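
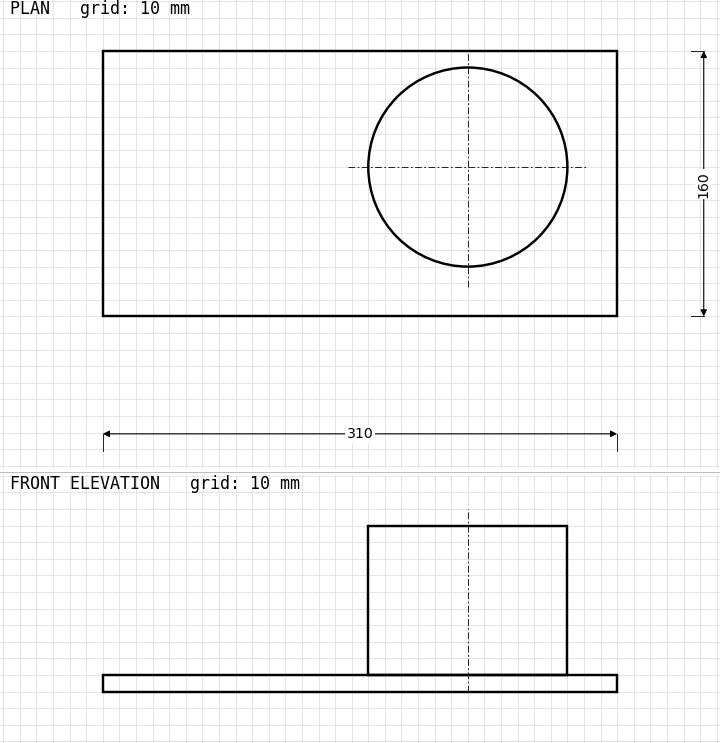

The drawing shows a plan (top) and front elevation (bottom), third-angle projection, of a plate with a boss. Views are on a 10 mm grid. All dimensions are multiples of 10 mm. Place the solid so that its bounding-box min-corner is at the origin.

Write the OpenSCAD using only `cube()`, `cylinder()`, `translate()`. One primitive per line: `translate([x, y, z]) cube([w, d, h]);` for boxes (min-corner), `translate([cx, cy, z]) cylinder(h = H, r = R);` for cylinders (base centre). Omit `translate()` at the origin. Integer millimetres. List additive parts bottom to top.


cube([310, 160, 10]);
translate([220, 90, 10]) cylinder(h = 90, r = 60);


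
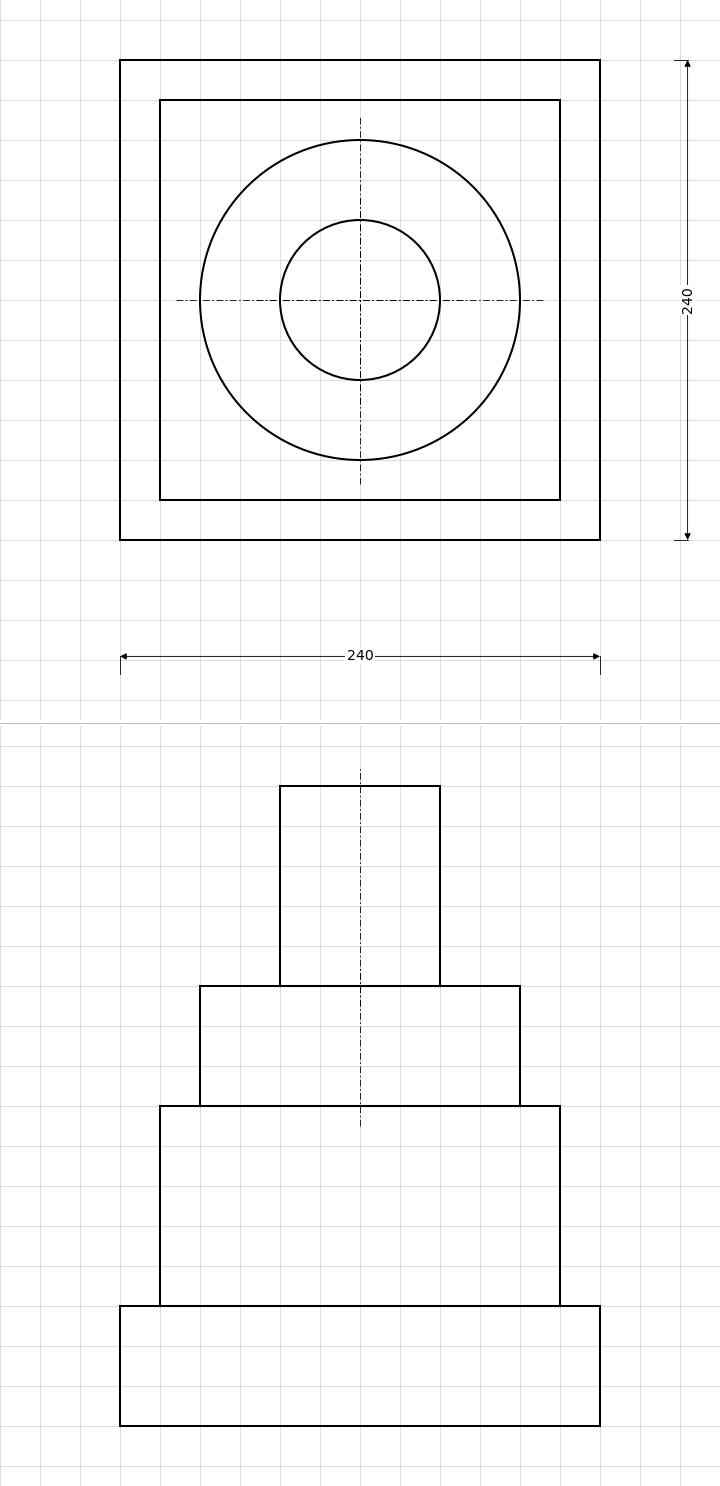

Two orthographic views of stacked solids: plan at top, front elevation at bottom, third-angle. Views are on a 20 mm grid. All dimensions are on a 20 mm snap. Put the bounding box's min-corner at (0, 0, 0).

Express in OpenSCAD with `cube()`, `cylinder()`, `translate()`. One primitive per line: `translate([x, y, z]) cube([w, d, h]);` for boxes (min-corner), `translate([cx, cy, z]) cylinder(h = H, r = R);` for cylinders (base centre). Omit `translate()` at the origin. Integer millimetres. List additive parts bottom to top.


cube([240, 240, 60]);
translate([20, 20, 60]) cube([200, 200, 100]);
translate([120, 120, 160]) cylinder(h = 60, r = 80);
translate([120, 120, 220]) cylinder(h = 100, r = 40);


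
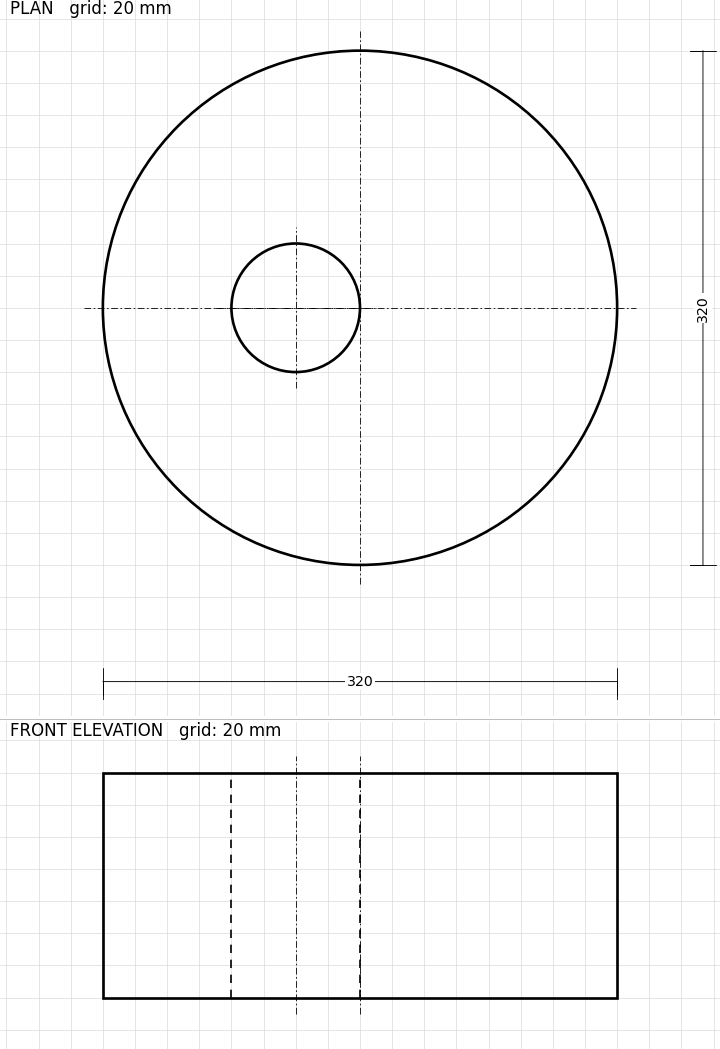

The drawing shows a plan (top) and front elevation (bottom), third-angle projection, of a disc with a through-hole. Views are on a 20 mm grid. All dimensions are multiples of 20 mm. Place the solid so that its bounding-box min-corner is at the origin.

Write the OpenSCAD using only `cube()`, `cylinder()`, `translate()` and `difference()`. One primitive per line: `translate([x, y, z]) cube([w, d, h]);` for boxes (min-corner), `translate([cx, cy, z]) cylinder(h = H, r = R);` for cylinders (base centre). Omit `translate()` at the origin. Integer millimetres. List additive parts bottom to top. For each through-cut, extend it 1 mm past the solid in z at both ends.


difference() {
  translate([160, 160, 0]) cylinder(h = 140, r = 160);
  translate([120, 160, -1]) cylinder(h = 142, r = 40);
}


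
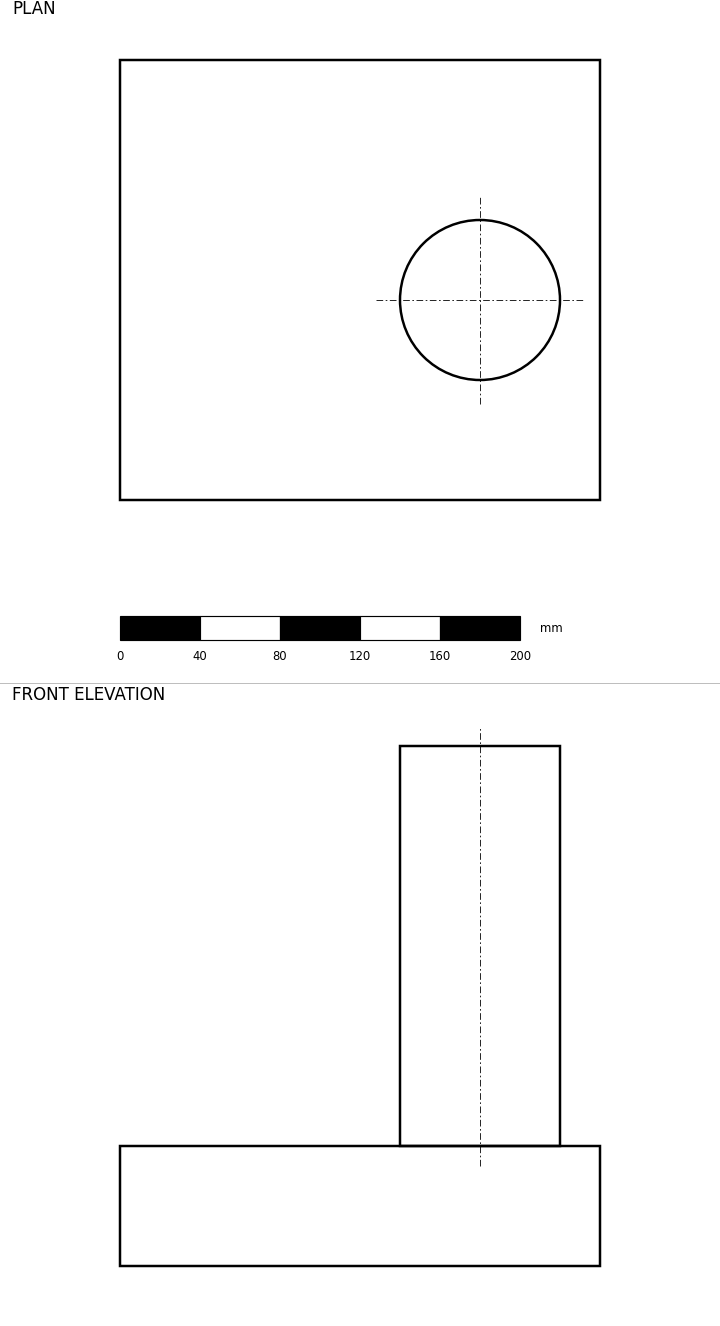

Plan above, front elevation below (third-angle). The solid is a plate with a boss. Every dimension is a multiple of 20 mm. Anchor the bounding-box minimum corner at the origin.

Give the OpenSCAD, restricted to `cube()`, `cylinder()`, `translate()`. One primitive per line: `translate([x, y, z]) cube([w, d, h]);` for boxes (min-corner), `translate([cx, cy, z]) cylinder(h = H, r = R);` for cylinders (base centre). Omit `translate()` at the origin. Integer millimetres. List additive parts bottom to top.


cube([240, 220, 60]);
translate([180, 100, 60]) cylinder(h = 200, r = 40);


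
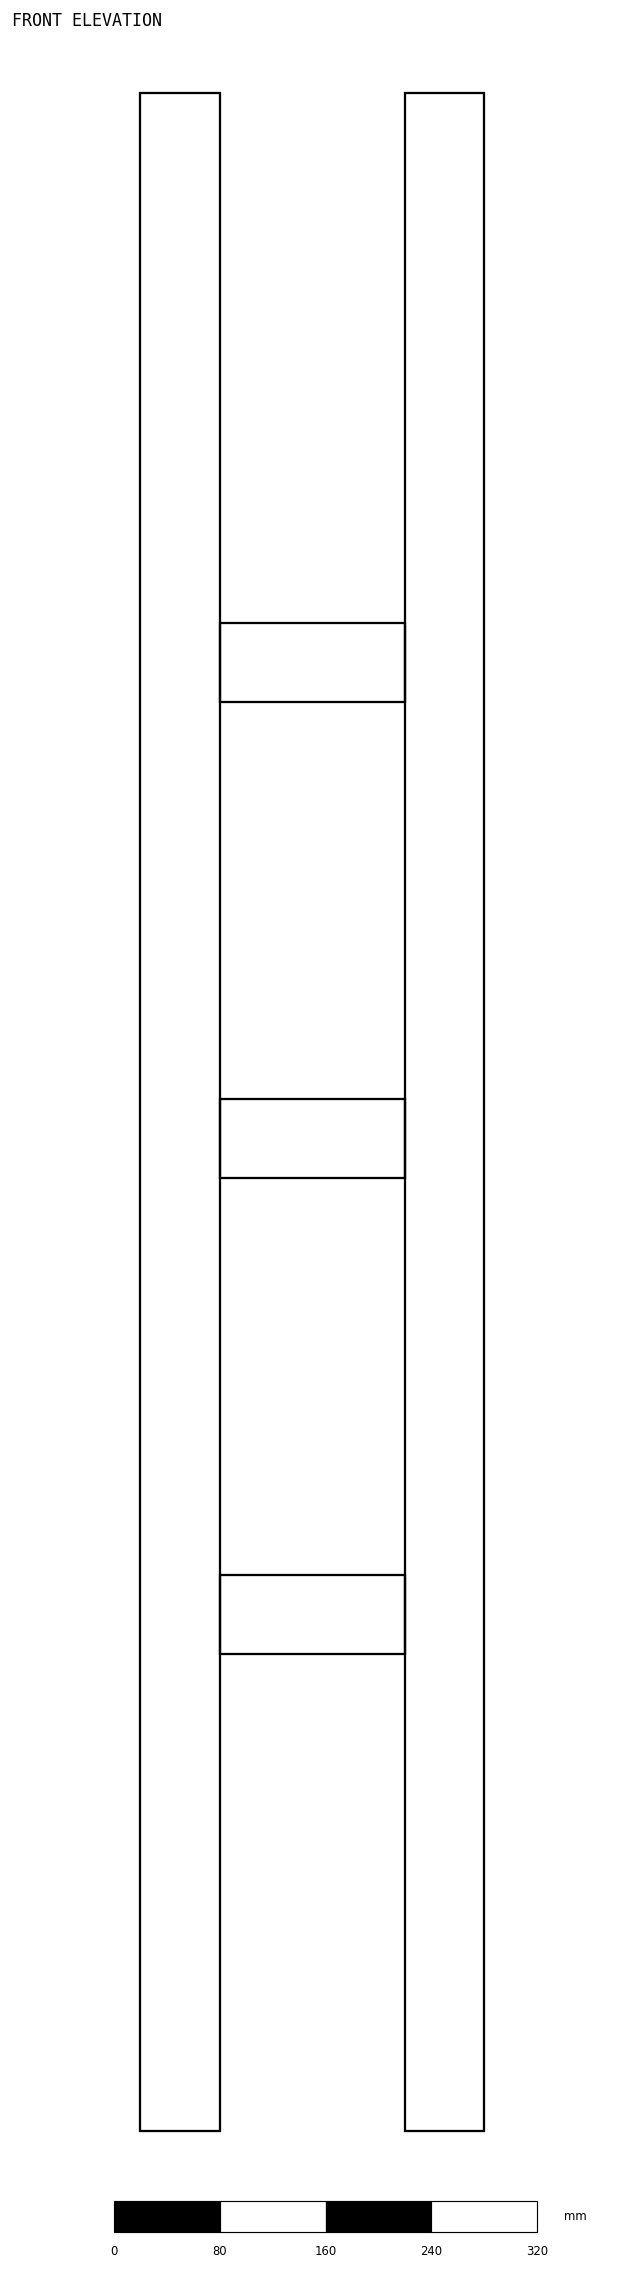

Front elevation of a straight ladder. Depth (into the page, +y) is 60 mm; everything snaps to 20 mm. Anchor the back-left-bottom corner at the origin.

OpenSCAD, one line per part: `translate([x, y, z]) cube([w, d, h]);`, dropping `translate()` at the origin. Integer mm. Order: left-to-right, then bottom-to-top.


cube([60, 60, 1540]);
translate([60, 0, 360]) cube([140, 60, 60]);
translate([60, 0, 720]) cube([140, 60, 60]);
translate([60, 0, 1080]) cube([140, 60, 60]);
translate([200, 0, 0]) cube([60, 60, 1540]);


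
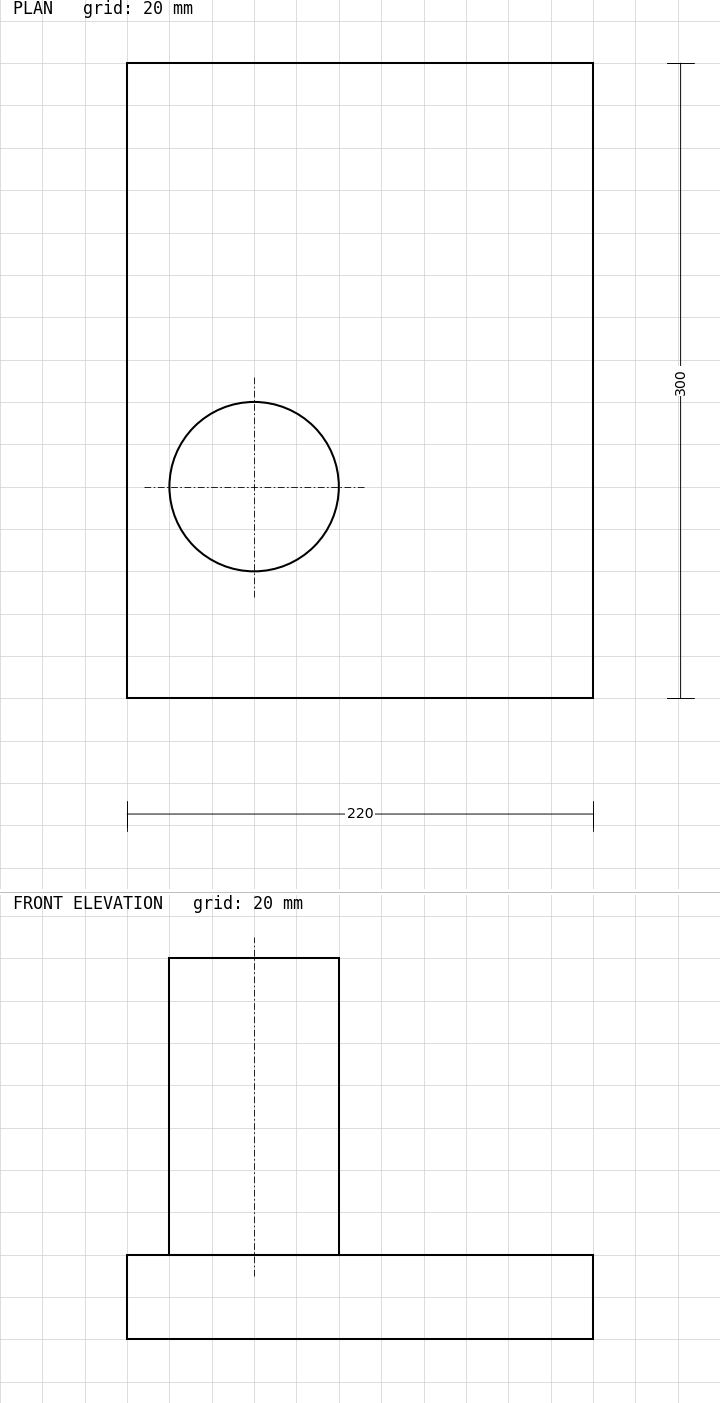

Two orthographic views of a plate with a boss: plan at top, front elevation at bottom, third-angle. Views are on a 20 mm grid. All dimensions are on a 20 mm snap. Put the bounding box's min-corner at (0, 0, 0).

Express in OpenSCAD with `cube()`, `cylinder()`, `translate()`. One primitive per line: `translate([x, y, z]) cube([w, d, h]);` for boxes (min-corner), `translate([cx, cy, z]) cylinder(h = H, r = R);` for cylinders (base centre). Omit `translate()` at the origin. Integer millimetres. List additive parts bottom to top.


cube([220, 300, 40]);
translate([60, 100, 40]) cylinder(h = 140, r = 40);


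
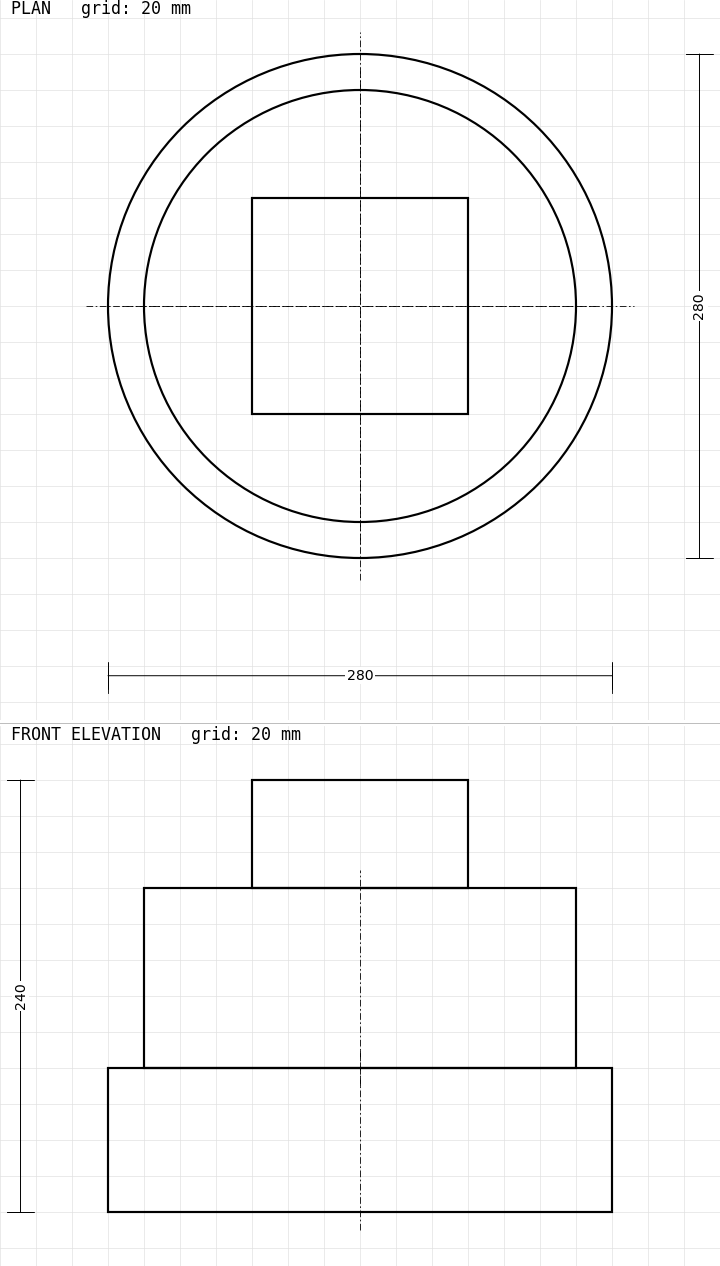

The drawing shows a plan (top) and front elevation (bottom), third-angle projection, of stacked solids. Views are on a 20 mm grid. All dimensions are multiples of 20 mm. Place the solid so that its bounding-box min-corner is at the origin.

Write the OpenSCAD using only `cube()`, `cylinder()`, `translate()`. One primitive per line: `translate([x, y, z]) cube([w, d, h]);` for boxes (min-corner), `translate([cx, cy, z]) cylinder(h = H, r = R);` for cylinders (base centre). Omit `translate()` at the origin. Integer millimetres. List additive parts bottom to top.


translate([140, 140, 0]) cylinder(h = 80, r = 140);
translate([140, 140, 80]) cylinder(h = 100, r = 120);
translate([80, 80, 180]) cube([120, 120, 60]);


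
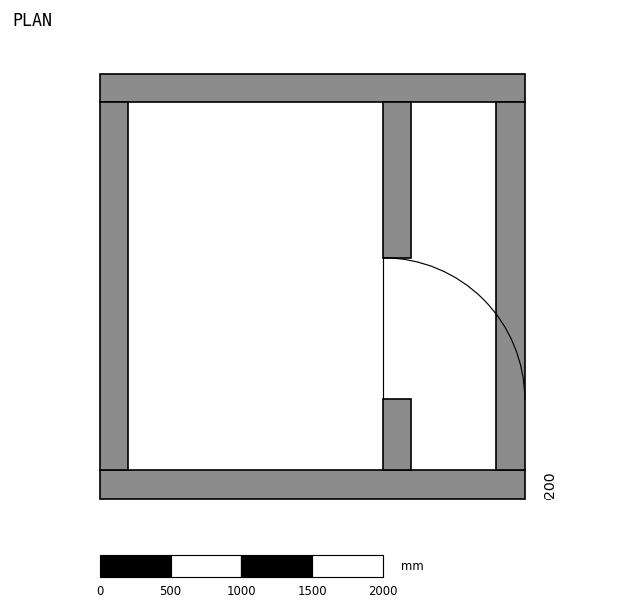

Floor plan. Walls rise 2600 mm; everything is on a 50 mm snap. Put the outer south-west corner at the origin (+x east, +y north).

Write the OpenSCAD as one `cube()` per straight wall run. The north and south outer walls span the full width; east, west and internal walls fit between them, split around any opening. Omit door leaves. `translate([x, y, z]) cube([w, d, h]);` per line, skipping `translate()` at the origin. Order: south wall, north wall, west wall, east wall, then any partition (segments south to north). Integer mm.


cube([3000, 200, 2600]);
translate([0, 2800, 0]) cube([3000, 200, 2600]);
translate([0, 200, 0]) cube([200, 2600, 2600]);
translate([2800, 200, 0]) cube([200, 2600, 2600]);
translate([2000, 200, 0]) cube([200, 500, 2600]);
translate([2000, 1700, 0]) cube([200, 1100, 2600]);


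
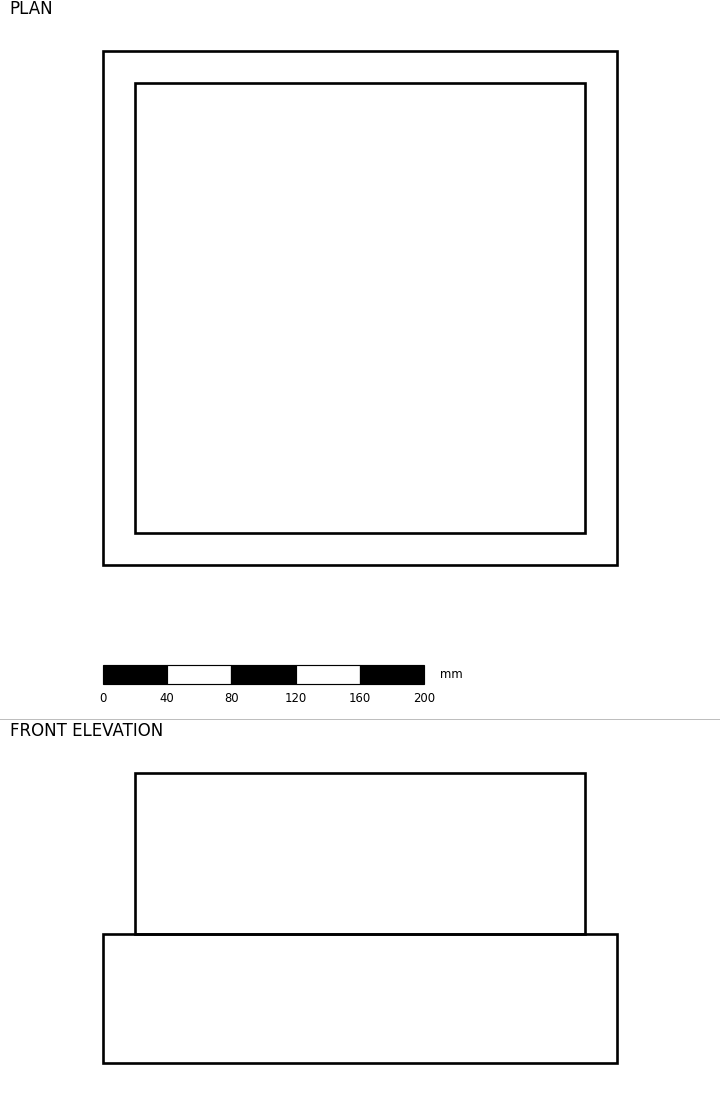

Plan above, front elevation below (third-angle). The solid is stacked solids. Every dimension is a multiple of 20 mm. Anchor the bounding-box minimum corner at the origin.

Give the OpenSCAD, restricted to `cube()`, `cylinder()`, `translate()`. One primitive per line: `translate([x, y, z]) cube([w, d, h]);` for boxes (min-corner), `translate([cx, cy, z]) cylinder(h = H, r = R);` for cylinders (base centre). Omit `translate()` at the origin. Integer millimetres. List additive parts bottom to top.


cube([320, 320, 80]);
translate([20, 20, 80]) cube([280, 280, 100]);


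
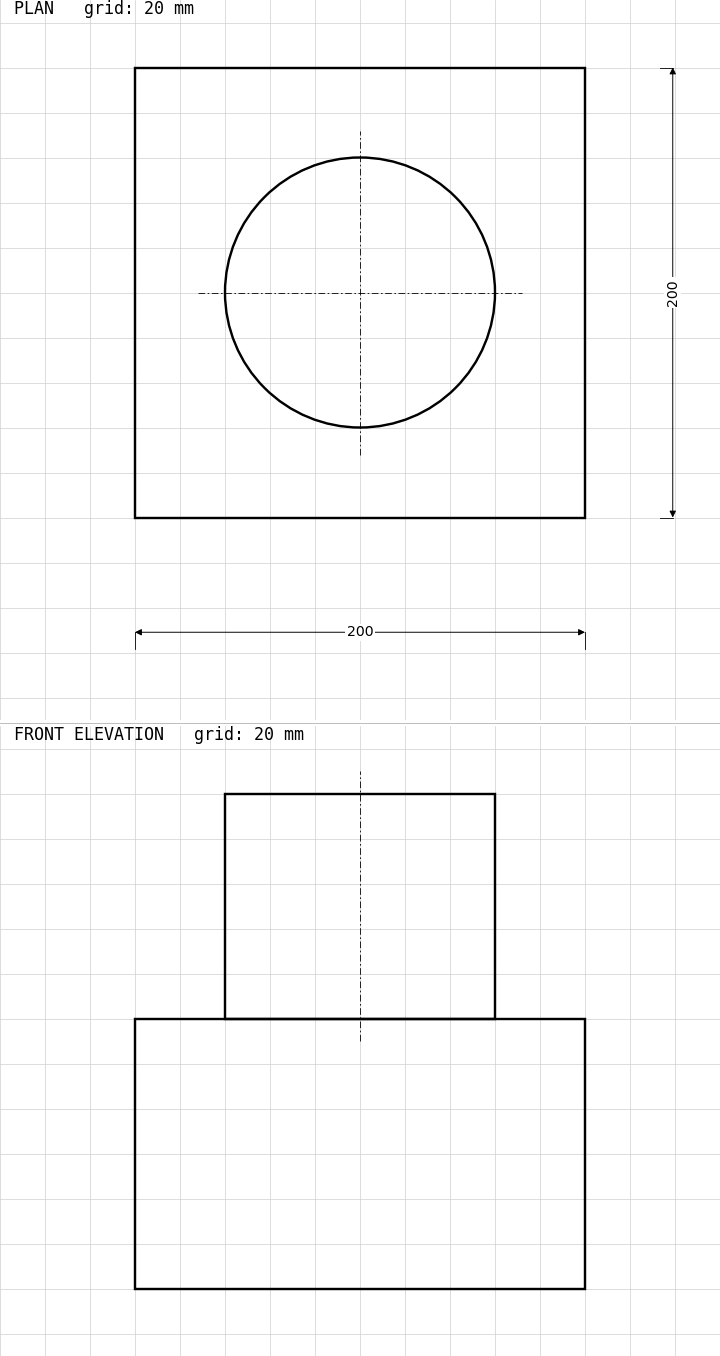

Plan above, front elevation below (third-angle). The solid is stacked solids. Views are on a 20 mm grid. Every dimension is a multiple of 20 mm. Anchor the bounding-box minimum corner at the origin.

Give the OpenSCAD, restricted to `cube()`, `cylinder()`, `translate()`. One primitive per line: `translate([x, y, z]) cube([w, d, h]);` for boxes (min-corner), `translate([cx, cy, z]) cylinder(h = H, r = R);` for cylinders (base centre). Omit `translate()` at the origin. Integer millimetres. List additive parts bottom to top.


cube([200, 200, 120]);
translate([100, 100, 120]) cylinder(h = 100, r = 60);


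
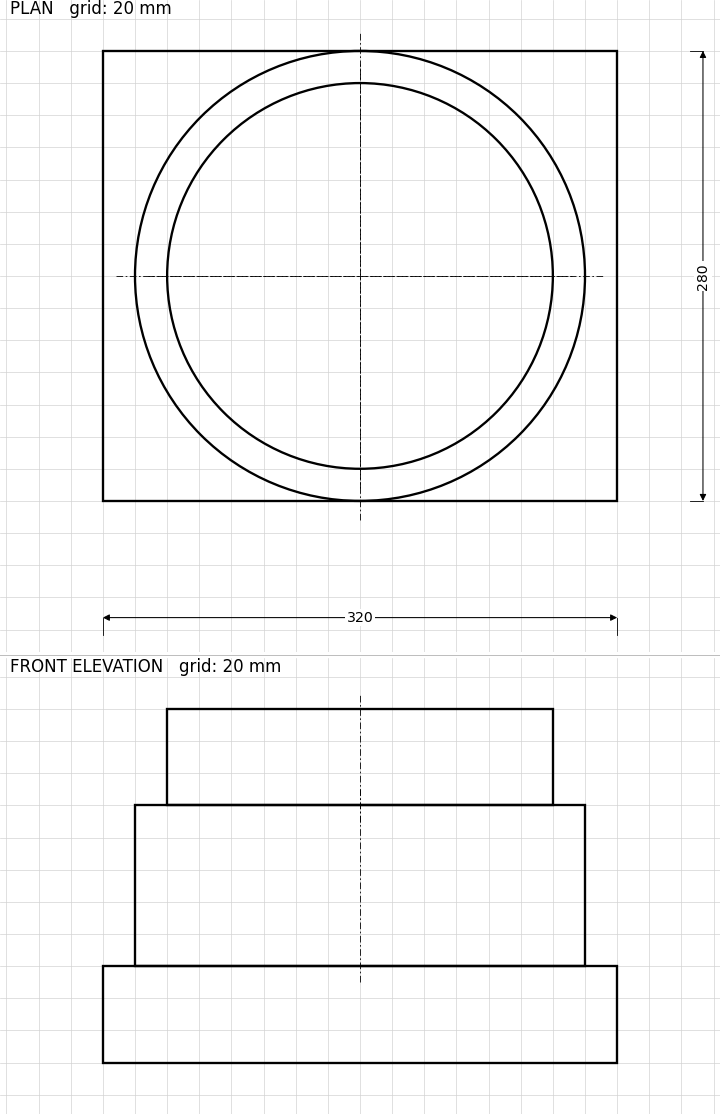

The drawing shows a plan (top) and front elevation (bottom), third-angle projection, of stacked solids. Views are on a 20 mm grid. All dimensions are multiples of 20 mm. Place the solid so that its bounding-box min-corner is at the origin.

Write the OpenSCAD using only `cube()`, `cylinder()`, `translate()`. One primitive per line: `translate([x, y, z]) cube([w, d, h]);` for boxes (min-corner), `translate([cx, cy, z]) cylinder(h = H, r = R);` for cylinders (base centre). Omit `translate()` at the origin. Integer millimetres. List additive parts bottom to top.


cube([320, 280, 60]);
translate([160, 140, 60]) cylinder(h = 100, r = 140);
translate([160, 140, 160]) cylinder(h = 60, r = 120);


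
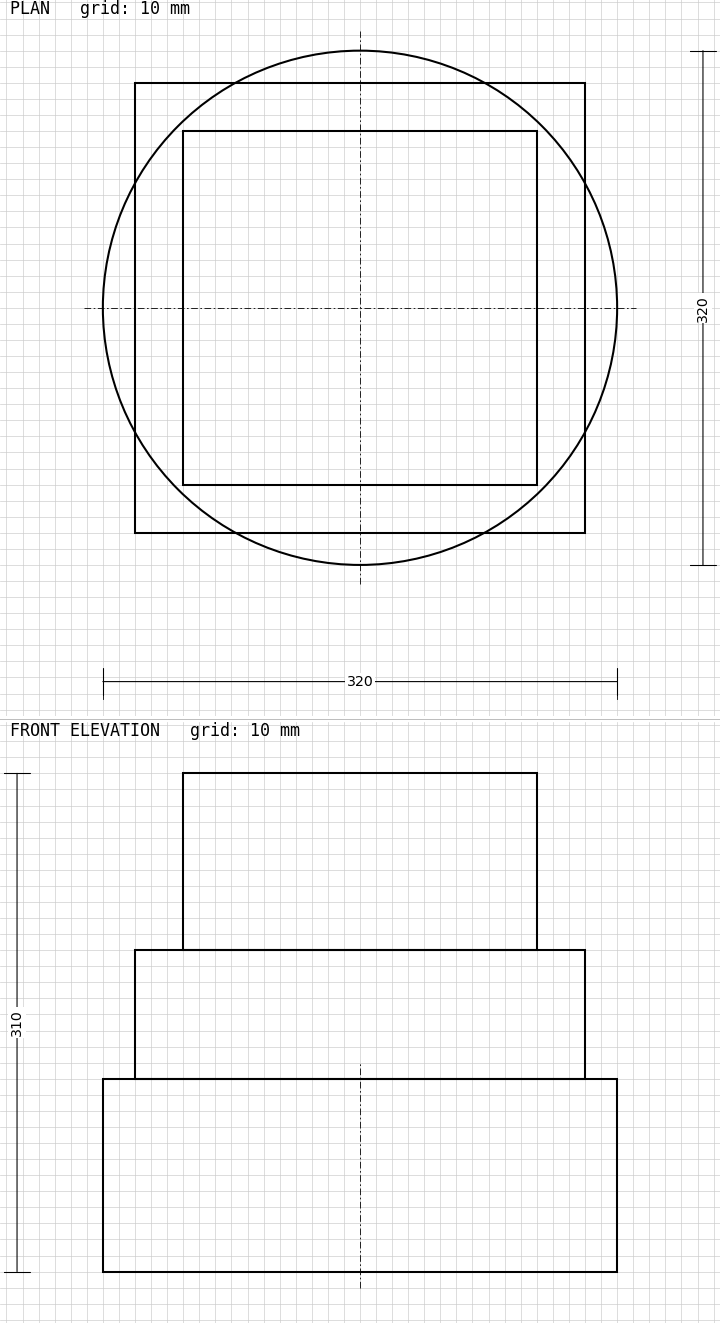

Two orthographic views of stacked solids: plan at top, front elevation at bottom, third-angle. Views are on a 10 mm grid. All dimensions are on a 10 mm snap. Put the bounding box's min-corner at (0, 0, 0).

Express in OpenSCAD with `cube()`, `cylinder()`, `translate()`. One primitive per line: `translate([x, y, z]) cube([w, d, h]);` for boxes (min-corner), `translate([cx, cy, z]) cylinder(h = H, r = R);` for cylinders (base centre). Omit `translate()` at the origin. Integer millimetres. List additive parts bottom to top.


translate([160, 160, 0]) cylinder(h = 120, r = 160);
translate([20, 20, 120]) cube([280, 280, 80]);
translate([50, 50, 200]) cube([220, 220, 110]);


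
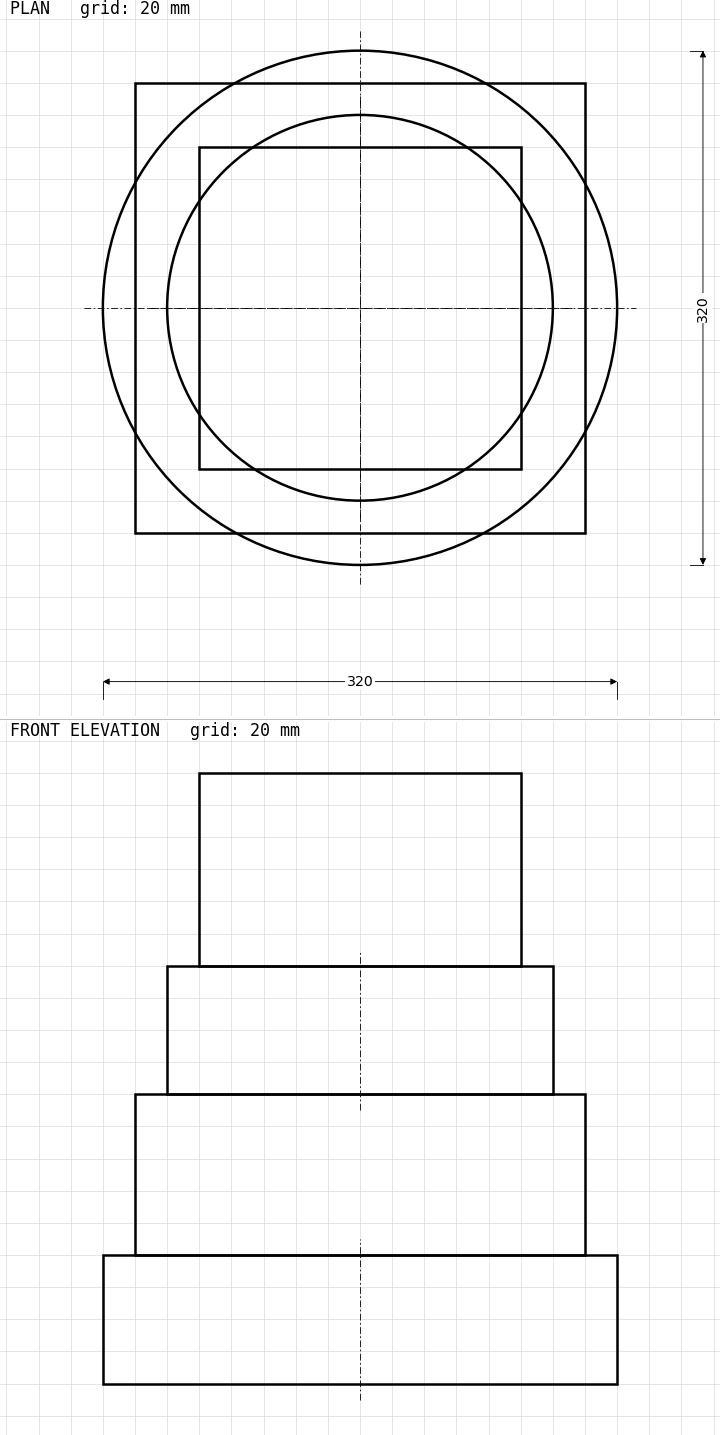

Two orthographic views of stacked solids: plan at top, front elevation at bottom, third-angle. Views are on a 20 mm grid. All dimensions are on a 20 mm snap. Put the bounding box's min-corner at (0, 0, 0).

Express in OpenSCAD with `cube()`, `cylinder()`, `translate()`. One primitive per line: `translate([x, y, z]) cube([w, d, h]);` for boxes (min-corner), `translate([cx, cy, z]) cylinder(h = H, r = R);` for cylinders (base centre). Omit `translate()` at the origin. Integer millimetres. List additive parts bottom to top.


translate([160, 160, 0]) cylinder(h = 80, r = 160);
translate([20, 20, 80]) cube([280, 280, 100]);
translate([160, 160, 180]) cylinder(h = 80, r = 120);
translate([60, 60, 260]) cube([200, 200, 120]);


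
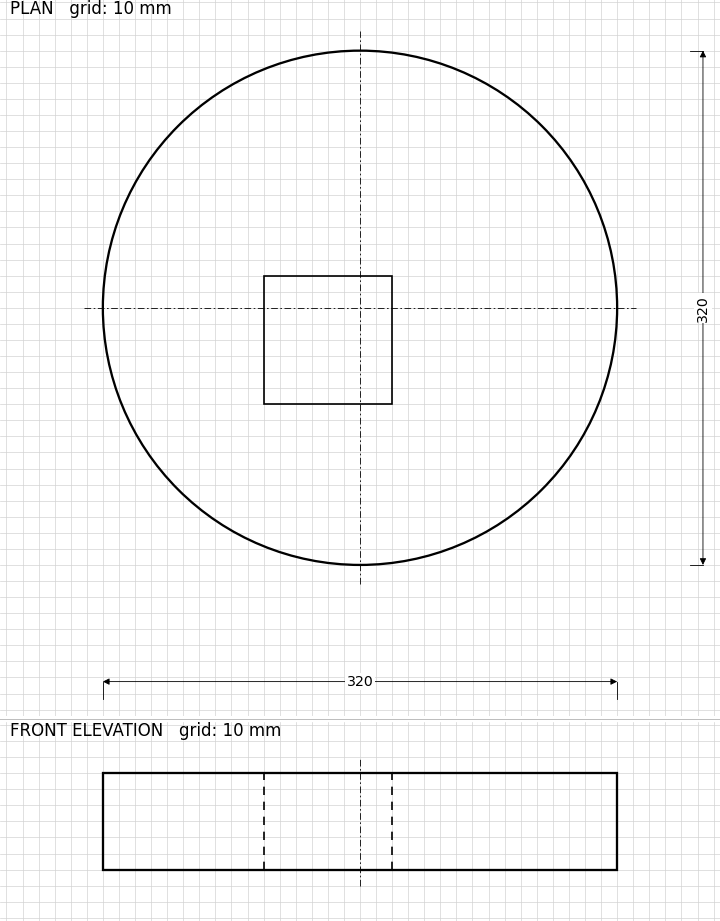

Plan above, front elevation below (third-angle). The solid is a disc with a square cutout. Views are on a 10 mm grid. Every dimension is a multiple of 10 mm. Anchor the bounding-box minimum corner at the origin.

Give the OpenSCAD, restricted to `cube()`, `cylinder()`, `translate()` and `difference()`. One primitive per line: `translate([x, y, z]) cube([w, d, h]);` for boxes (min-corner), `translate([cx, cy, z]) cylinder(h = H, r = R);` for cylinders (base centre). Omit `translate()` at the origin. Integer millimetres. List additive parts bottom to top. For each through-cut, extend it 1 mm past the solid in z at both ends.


difference() {
  translate([160, 160, 0]) cylinder(h = 60, r = 160);
  translate([100, 100, -1]) cube([80, 80, 62]);
}


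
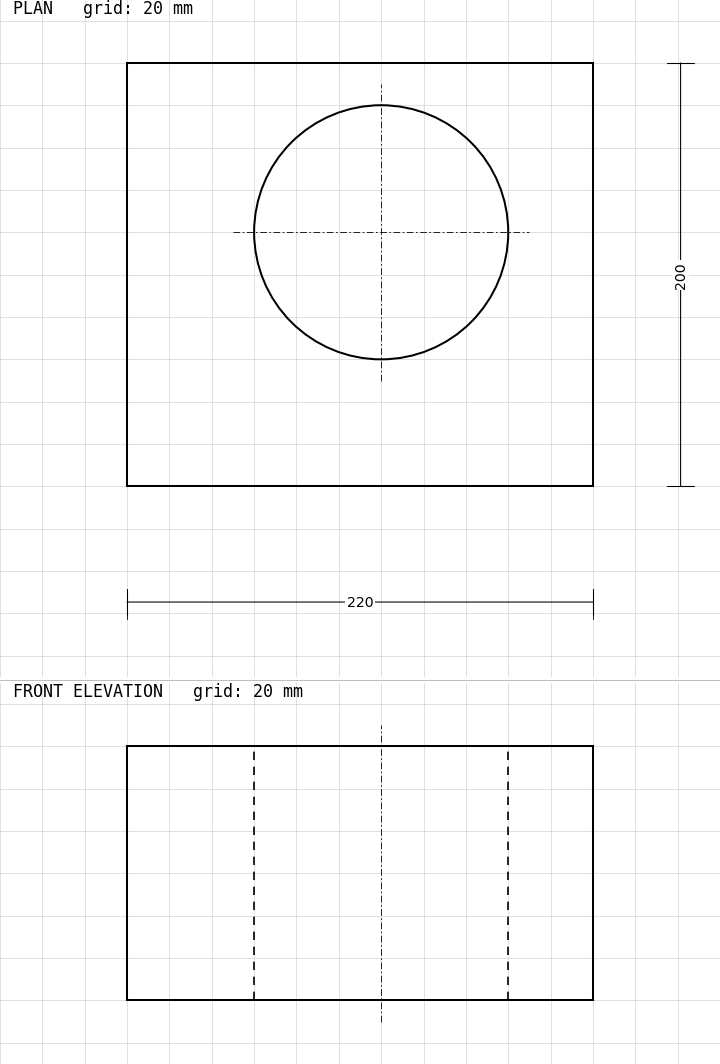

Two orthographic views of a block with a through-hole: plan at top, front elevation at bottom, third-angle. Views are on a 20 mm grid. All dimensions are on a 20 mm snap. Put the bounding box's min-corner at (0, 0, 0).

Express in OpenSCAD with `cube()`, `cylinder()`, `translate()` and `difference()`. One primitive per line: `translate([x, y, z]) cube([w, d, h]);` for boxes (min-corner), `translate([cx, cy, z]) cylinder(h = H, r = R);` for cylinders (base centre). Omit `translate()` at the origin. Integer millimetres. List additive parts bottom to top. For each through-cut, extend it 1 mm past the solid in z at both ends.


difference() {
  cube([220, 200, 120]);
  translate([120, 120, -1]) cylinder(h = 122, r = 60);
}


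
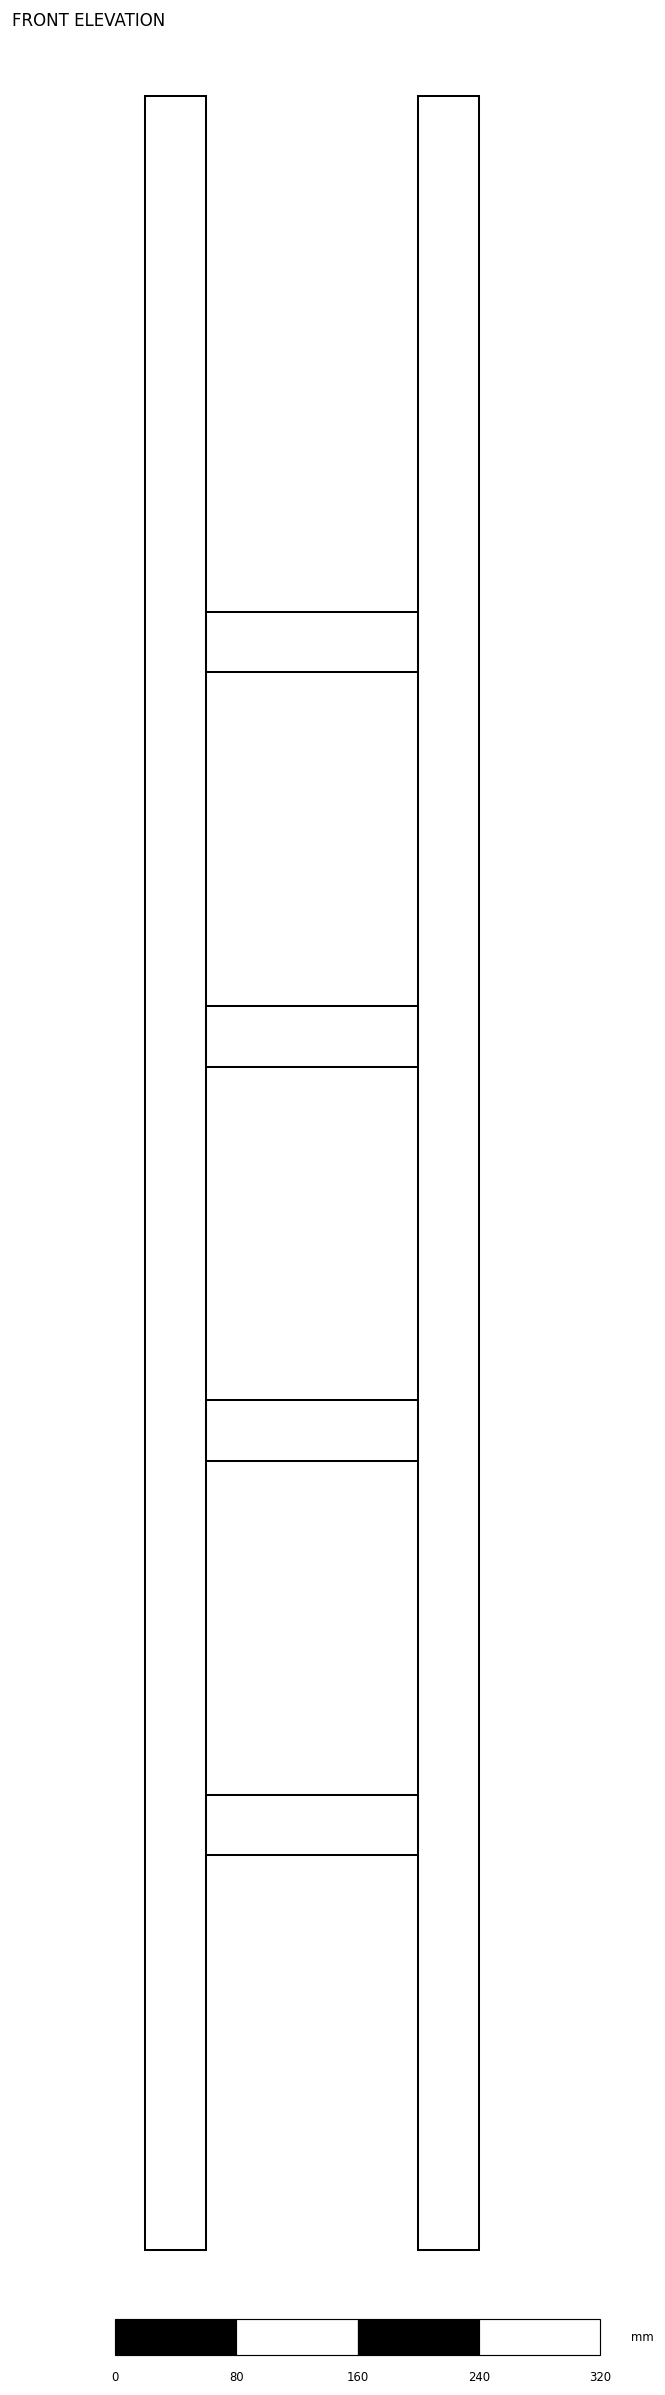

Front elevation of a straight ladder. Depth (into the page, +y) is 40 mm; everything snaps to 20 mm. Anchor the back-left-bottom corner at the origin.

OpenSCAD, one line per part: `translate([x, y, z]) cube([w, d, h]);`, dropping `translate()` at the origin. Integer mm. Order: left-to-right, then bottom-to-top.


cube([40, 40, 1420]);
translate([40, 0, 260]) cube([140, 40, 40]);
translate([40, 0, 520]) cube([140, 40, 40]);
translate([40, 0, 780]) cube([140, 40, 40]);
translate([40, 0, 1040]) cube([140, 40, 40]);
translate([180, 0, 0]) cube([40, 40, 1420]);


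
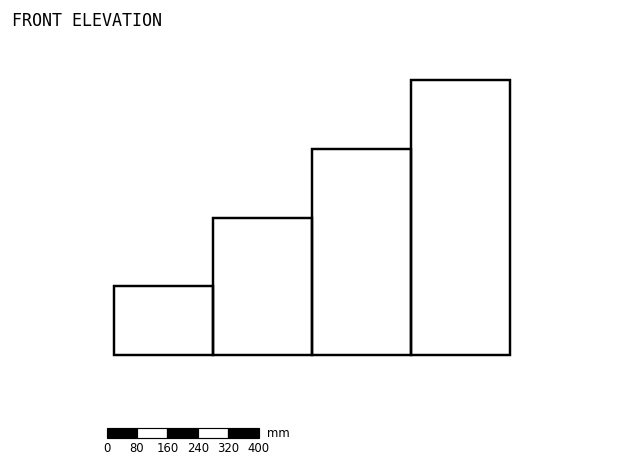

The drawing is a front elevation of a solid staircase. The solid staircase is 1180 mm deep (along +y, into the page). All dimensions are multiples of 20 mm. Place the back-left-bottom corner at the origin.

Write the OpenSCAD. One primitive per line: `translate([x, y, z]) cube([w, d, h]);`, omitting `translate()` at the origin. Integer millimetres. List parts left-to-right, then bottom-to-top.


cube([260, 1180, 180]);
translate([260, 0, 0]) cube([260, 1180, 360]);
translate([520, 0, 0]) cube([260, 1180, 540]);
translate([780, 0, 0]) cube([260, 1180, 720]);


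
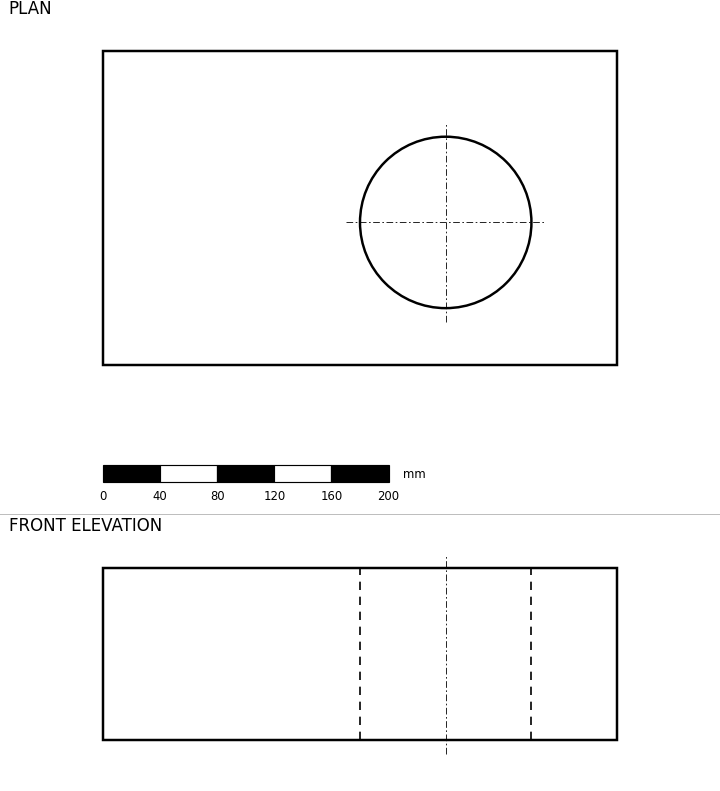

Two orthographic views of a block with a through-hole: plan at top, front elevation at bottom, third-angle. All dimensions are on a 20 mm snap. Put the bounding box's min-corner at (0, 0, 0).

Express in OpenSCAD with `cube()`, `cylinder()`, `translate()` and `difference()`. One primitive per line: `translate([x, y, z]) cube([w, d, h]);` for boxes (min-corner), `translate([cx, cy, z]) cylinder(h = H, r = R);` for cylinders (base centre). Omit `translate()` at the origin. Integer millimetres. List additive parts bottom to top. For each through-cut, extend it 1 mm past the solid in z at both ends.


difference() {
  cube([360, 220, 120]);
  translate([240, 100, -1]) cylinder(h = 122, r = 60);
}


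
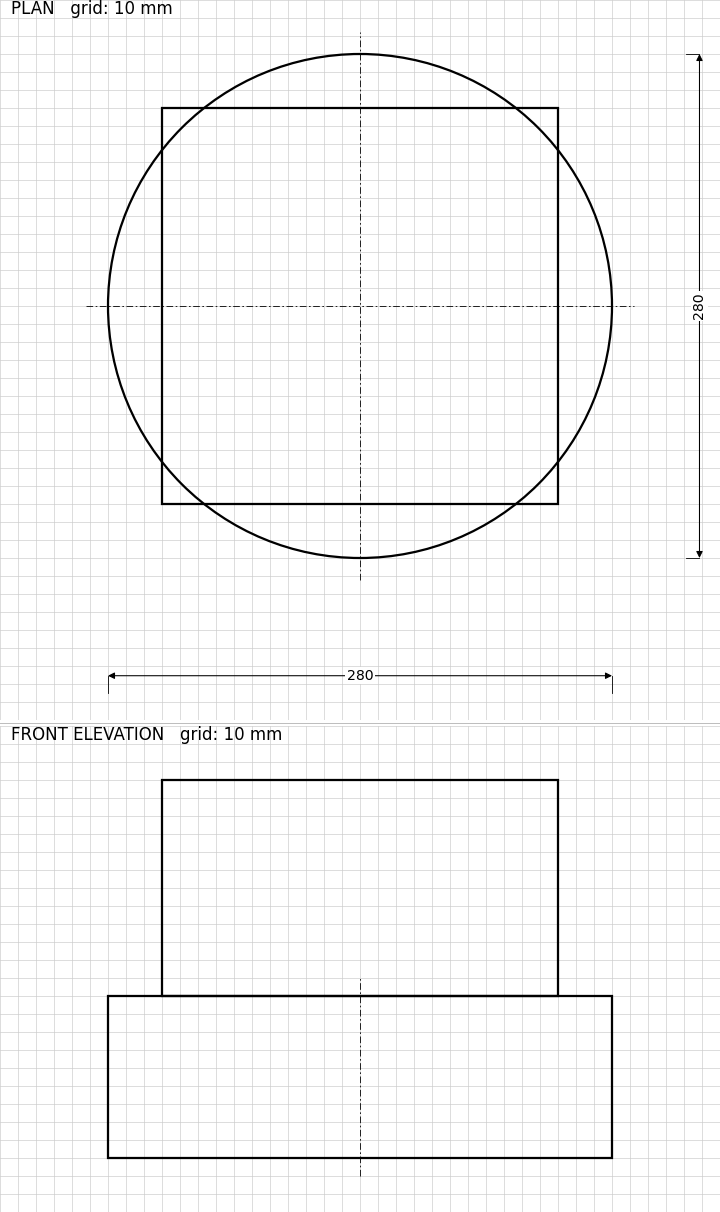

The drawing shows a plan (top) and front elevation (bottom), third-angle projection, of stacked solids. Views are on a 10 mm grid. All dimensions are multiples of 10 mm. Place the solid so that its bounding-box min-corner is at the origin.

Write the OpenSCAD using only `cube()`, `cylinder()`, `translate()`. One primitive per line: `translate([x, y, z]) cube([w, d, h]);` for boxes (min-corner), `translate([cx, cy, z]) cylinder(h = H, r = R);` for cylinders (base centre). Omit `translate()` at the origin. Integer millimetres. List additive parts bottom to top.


translate([140, 140, 0]) cylinder(h = 90, r = 140);
translate([30, 30, 90]) cube([220, 220, 120]);


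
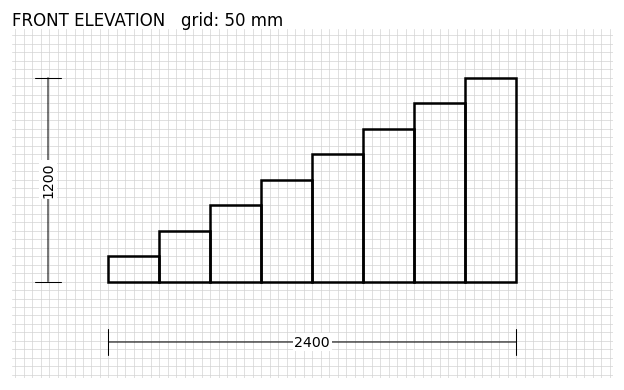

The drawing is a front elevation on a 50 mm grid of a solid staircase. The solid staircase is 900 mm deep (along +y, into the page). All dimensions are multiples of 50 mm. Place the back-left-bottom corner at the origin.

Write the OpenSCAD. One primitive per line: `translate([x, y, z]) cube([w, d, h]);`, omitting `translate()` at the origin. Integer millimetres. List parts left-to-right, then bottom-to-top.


cube([300, 900, 150]);
translate([300, 0, 0]) cube([300, 900, 300]);
translate([600, 0, 0]) cube([300, 900, 450]);
translate([900, 0, 0]) cube([300, 900, 600]);
translate([1200, 0, 0]) cube([300, 900, 750]);
translate([1500, 0, 0]) cube([300, 900, 900]);
translate([1800, 0, 0]) cube([300, 900, 1050]);
translate([2100, 0, 0]) cube([300, 900, 1200]);


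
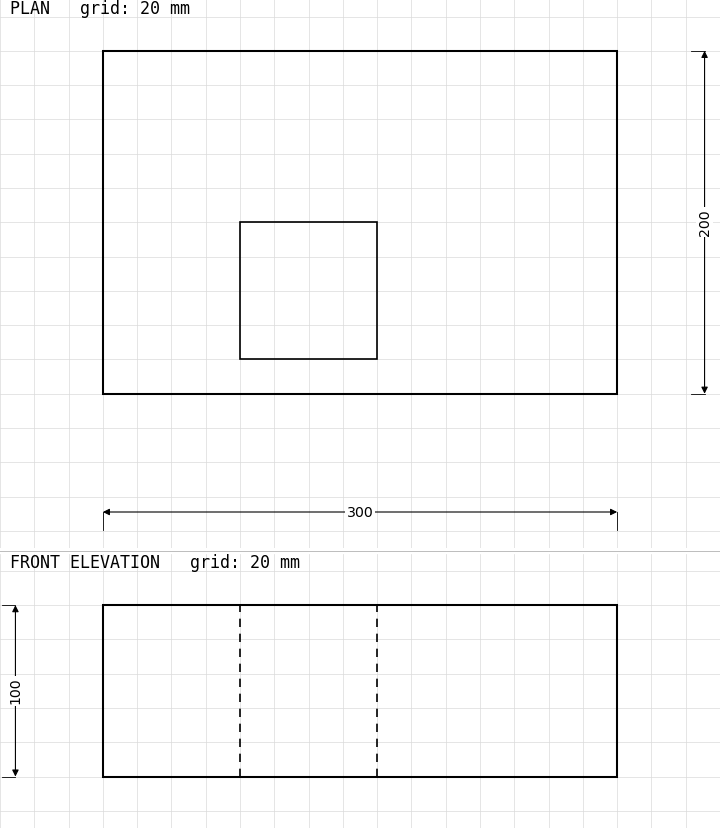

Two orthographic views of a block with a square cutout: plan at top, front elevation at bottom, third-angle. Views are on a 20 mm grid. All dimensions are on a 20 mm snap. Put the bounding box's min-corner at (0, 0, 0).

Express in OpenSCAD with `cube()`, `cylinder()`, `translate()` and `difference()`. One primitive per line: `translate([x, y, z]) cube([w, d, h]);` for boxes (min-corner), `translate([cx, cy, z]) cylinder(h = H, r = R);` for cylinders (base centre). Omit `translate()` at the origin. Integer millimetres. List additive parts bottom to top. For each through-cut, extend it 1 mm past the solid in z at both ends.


difference() {
  cube([300, 200, 100]);
  translate([80, 20, -1]) cube([80, 80, 102]);
}


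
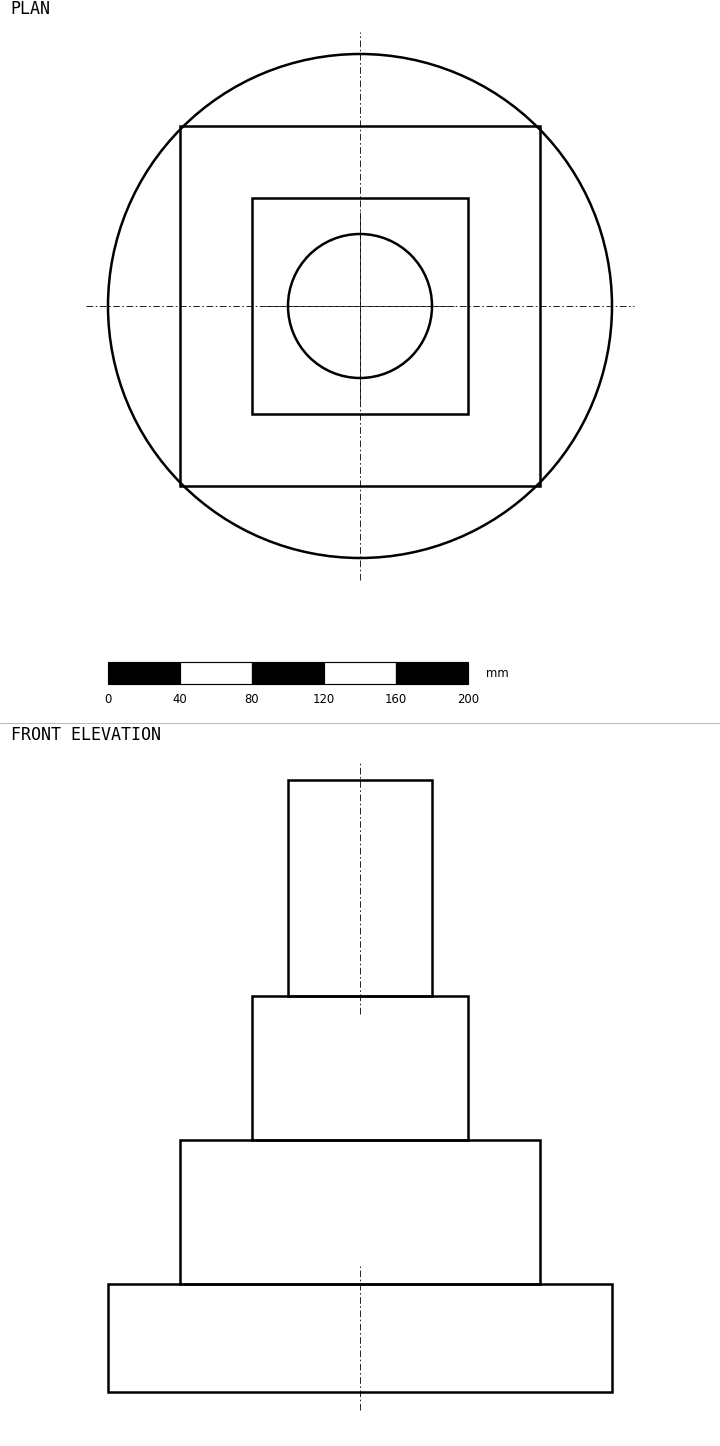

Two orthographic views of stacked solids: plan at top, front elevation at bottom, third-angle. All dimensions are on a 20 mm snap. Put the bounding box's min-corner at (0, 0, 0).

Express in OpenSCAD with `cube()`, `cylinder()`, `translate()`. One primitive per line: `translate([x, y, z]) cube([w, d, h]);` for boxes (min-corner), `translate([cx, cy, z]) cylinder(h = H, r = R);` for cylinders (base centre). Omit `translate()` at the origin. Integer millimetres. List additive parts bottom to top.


translate([140, 140, 0]) cylinder(h = 60, r = 140);
translate([40, 40, 60]) cube([200, 200, 80]);
translate([80, 80, 140]) cube([120, 120, 80]);
translate([140, 140, 220]) cylinder(h = 120, r = 40);


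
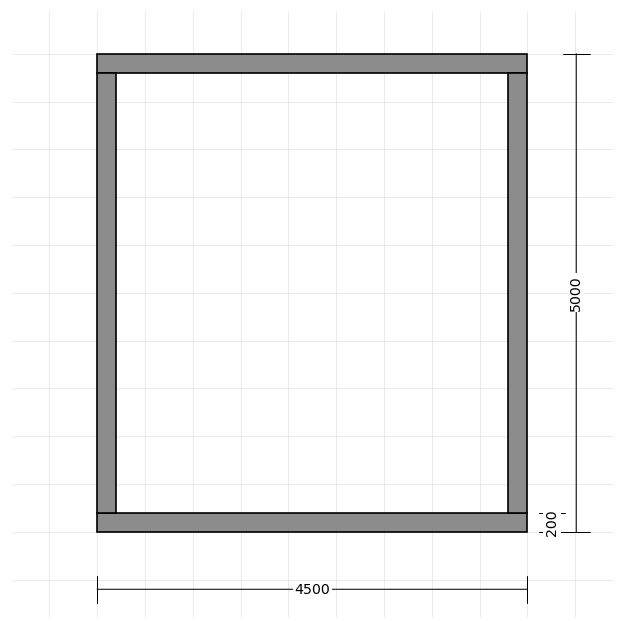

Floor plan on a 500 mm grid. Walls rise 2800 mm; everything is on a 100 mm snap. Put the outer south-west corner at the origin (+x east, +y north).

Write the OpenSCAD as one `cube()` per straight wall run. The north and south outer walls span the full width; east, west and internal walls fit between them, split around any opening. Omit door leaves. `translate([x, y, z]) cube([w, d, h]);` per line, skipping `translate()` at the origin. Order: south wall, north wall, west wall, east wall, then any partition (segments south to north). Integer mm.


cube([4500, 200, 2800]);
translate([0, 4800, 0]) cube([4500, 200, 2800]);
translate([0, 200, 0]) cube([200, 4600, 2800]);
translate([4300, 200, 0]) cube([200, 4600, 2800]);


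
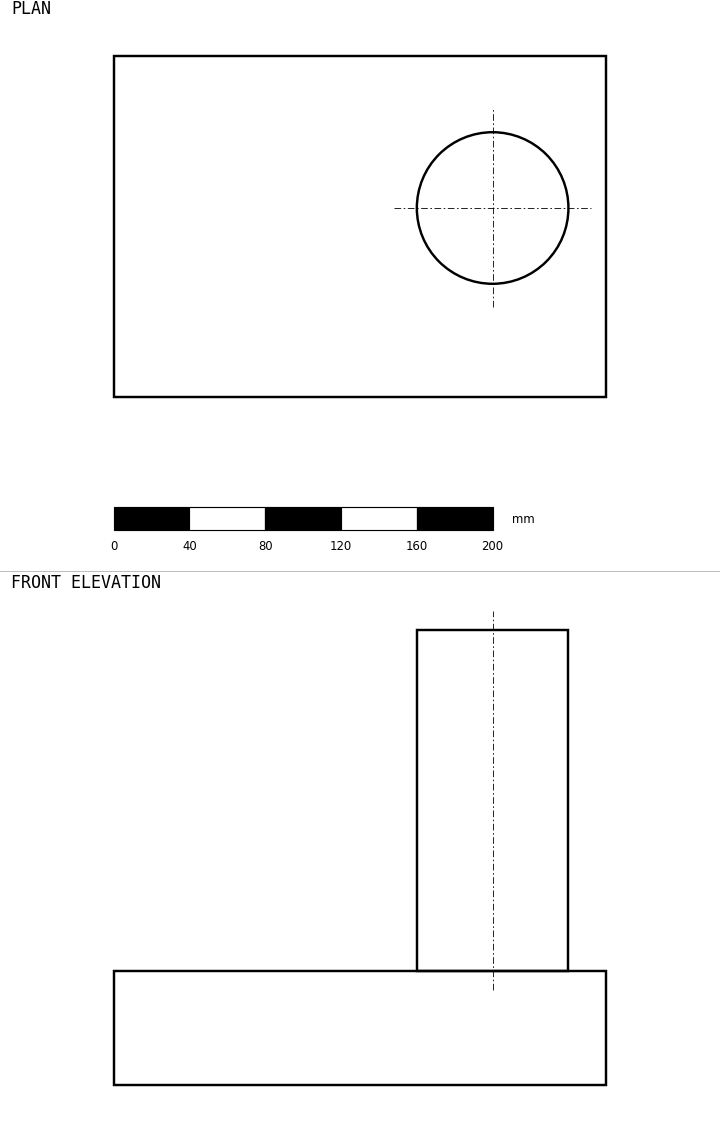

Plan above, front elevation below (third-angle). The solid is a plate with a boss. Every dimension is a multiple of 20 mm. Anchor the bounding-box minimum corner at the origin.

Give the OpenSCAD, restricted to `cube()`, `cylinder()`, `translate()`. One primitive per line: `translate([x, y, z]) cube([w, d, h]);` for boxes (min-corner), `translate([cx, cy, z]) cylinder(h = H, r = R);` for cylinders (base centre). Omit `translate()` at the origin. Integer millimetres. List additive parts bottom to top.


cube([260, 180, 60]);
translate([200, 100, 60]) cylinder(h = 180, r = 40);


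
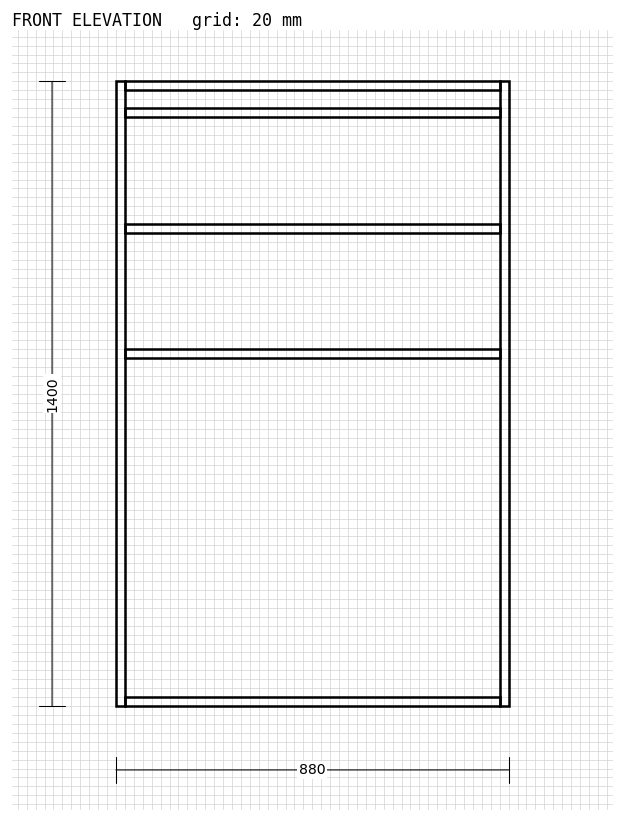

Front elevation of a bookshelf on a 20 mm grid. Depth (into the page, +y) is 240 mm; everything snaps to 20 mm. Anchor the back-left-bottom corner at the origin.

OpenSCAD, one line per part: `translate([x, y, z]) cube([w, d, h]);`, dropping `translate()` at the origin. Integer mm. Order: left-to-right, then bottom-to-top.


cube([20, 240, 1400]);
translate([20, 0, 0]) cube([840, 240, 20]);
translate([20, 0, 780]) cube([840, 240, 20]);
translate([20, 0, 1060]) cube([840, 240, 20]);
translate([20, 0, 1320]) cube([840, 240, 20]);
translate([20, 0, 1380]) cube([840, 240, 20]);
translate([860, 0, 0]) cube([20, 240, 1400]);


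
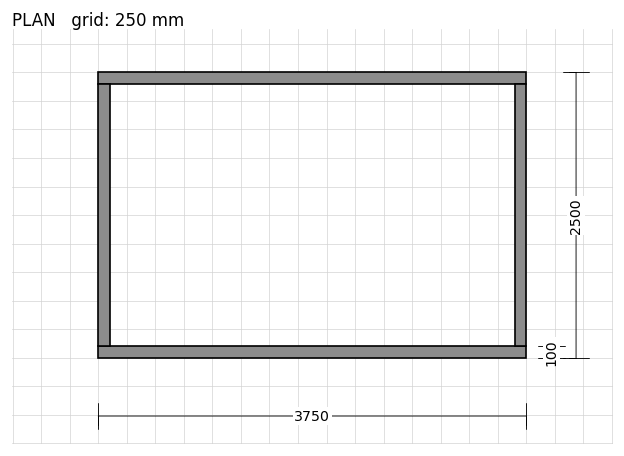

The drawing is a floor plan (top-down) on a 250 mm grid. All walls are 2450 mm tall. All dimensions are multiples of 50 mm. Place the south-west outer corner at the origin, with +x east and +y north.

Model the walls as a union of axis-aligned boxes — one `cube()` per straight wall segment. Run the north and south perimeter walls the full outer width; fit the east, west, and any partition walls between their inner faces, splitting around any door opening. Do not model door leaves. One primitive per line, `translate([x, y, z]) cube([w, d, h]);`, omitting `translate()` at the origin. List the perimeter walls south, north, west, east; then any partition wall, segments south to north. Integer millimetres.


cube([3750, 100, 2450]);
translate([0, 2400, 0]) cube([3750, 100, 2450]);
translate([0, 100, 0]) cube([100, 2300, 2450]);
translate([3650, 100, 0]) cube([100, 2300, 2450]);


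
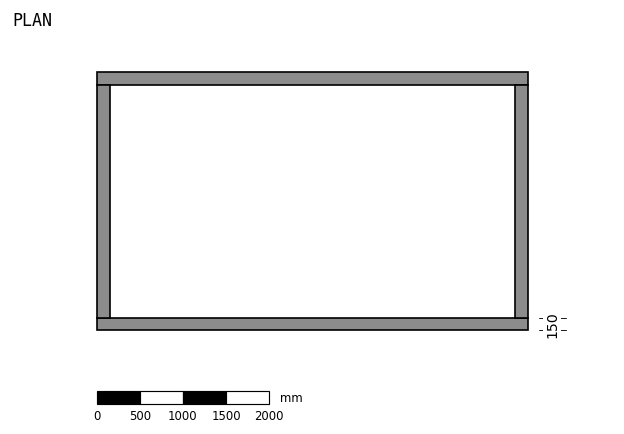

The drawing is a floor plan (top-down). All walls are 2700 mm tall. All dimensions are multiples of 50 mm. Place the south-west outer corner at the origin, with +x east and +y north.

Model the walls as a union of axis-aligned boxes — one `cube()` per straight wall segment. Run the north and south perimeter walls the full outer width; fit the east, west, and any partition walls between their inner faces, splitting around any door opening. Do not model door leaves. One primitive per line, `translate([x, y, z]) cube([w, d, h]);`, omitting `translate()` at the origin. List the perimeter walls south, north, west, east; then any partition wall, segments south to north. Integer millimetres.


cube([5000, 150, 2700]);
translate([0, 2850, 0]) cube([5000, 150, 2700]);
translate([0, 150, 0]) cube([150, 2700, 2700]);
translate([4850, 150, 0]) cube([150, 2700, 2700]);


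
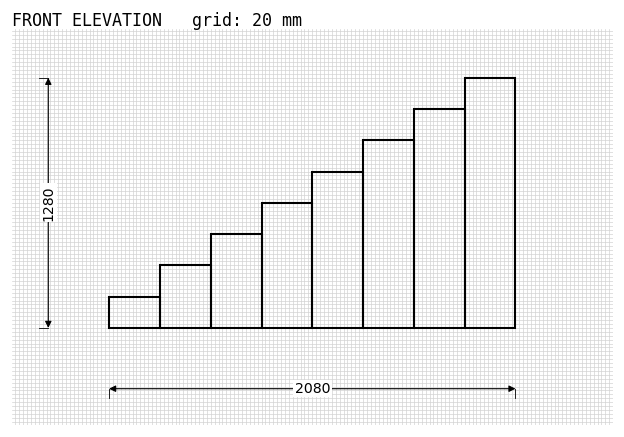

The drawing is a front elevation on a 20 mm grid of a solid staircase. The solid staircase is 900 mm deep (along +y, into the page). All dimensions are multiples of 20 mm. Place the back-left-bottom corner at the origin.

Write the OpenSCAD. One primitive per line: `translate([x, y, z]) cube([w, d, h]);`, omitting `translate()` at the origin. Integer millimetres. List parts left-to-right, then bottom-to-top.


cube([260, 900, 160]);
translate([260, 0, 0]) cube([260, 900, 320]);
translate([520, 0, 0]) cube([260, 900, 480]);
translate([780, 0, 0]) cube([260, 900, 640]);
translate([1040, 0, 0]) cube([260, 900, 800]);
translate([1300, 0, 0]) cube([260, 900, 960]);
translate([1560, 0, 0]) cube([260, 900, 1120]);
translate([1820, 0, 0]) cube([260, 900, 1280]);


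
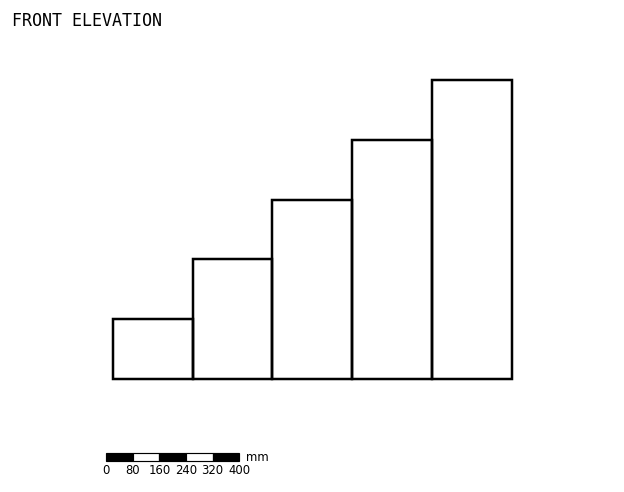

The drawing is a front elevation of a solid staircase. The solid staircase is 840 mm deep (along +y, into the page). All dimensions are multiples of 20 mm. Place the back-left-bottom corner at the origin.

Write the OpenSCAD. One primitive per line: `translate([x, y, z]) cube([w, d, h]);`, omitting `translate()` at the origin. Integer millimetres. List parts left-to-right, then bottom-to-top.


cube([240, 840, 180]);
translate([240, 0, 0]) cube([240, 840, 360]);
translate([480, 0, 0]) cube([240, 840, 540]);
translate([720, 0, 0]) cube([240, 840, 720]);
translate([960, 0, 0]) cube([240, 840, 900]);


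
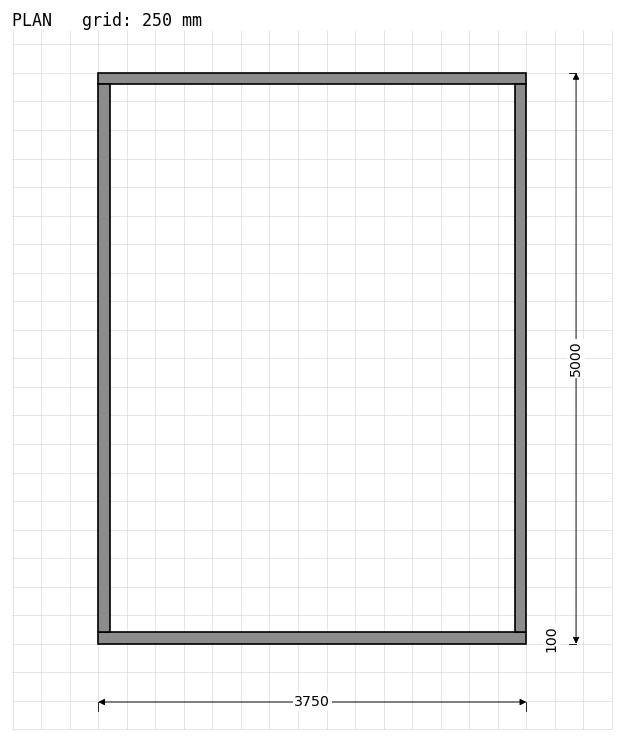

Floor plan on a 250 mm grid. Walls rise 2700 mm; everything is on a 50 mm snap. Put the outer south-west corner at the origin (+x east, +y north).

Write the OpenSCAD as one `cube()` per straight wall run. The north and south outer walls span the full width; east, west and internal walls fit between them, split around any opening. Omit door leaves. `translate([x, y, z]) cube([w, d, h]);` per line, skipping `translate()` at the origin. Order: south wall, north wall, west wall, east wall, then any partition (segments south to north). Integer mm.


cube([3750, 100, 2700]);
translate([0, 4900, 0]) cube([3750, 100, 2700]);
translate([0, 100, 0]) cube([100, 4800, 2700]);
translate([3650, 100, 0]) cube([100, 4800, 2700]);


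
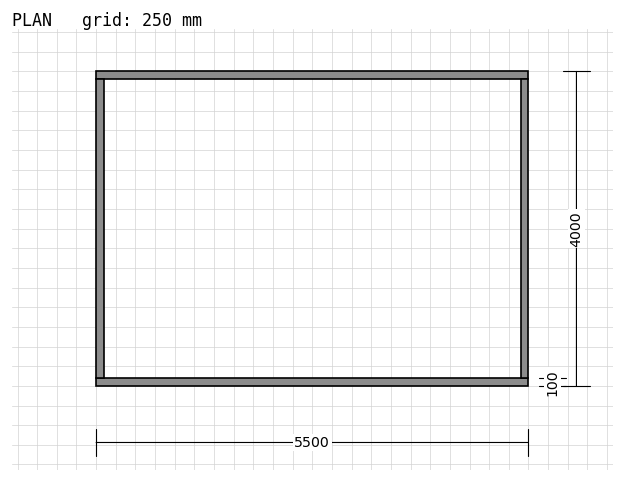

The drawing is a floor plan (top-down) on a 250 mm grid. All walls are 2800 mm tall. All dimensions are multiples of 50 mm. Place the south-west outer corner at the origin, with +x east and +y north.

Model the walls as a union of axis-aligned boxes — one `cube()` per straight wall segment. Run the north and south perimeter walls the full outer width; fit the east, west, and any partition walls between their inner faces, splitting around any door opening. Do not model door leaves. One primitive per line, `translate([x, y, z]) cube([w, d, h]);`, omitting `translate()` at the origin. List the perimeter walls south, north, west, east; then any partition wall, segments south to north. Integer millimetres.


cube([5500, 100, 2800]);
translate([0, 3900, 0]) cube([5500, 100, 2800]);
translate([0, 100, 0]) cube([100, 3800, 2800]);
translate([5400, 100, 0]) cube([100, 3800, 2800]);


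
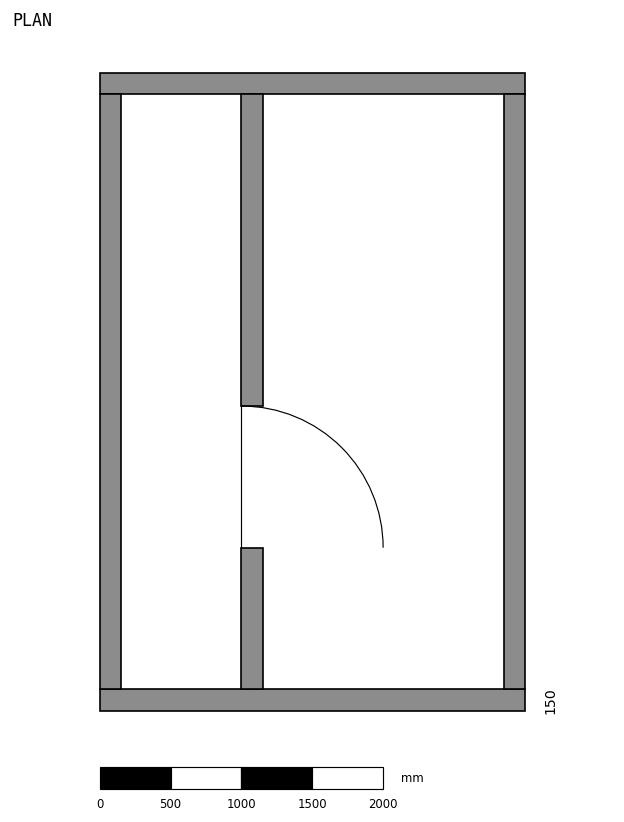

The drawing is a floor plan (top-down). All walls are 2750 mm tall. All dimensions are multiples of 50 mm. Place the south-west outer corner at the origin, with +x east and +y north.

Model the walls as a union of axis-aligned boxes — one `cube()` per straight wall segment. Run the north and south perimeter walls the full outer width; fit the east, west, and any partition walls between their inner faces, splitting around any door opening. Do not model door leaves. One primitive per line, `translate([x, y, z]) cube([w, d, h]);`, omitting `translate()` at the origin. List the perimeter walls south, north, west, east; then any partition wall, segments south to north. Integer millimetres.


cube([3000, 150, 2750]);
translate([0, 4350, 0]) cube([3000, 150, 2750]);
translate([0, 150, 0]) cube([150, 4200, 2750]);
translate([2850, 150, 0]) cube([150, 4200, 2750]);
translate([1000, 150, 0]) cube([150, 1000, 2750]);
translate([1000, 2150, 0]) cube([150, 2200, 2750]);


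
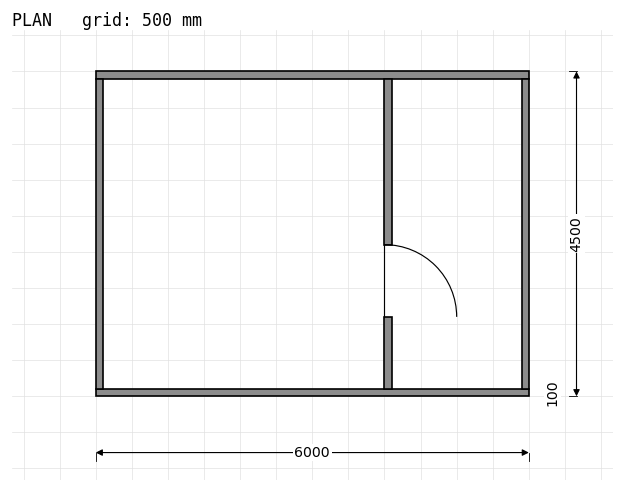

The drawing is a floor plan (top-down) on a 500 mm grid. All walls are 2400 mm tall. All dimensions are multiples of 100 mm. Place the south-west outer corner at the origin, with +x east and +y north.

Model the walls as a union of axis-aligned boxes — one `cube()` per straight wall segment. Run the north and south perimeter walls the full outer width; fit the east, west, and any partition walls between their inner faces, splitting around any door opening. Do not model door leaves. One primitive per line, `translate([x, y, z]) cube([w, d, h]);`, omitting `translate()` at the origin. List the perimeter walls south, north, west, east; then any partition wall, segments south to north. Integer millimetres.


cube([6000, 100, 2400]);
translate([0, 4400, 0]) cube([6000, 100, 2400]);
translate([0, 100, 0]) cube([100, 4300, 2400]);
translate([5900, 100, 0]) cube([100, 4300, 2400]);
translate([4000, 100, 0]) cube([100, 1000, 2400]);
translate([4000, 2100, 0]) cube([100, 2300, 2400]);
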